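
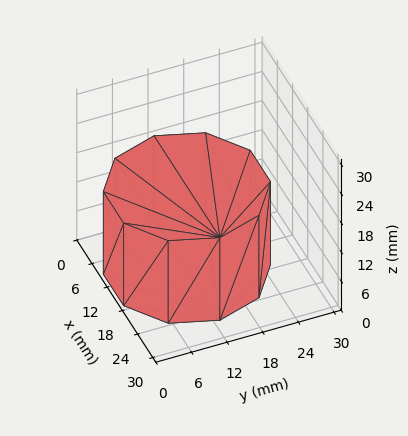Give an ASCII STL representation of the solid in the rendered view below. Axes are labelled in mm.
Reading the render: the shape is a regular 10-sided prism (a cylinder approximated with 10 flat sides), circumscribed radius ≈ 13 mm, height ≈ 17 mm (dimensions read to the nearest mm from the axis ticks). For the STL, each face is triangulated and given an outward normal.

solid part
  facet normal 0.0000 0.0000 -1.0000
    outer loop
      vertex 17.017 25.364 0.000
      vertex 23.517 20.641 0.000
      vertex 26.000 13.000 0.000
    endloop
  endfacet
  facet normal 0.0000 0.0000 -1.0000
    outer loop
      vertex 8.983 25.364 0.000
      vertex 17.017 25.364 0.000
      vertex 26.000 13.000 0.000
    endloop
  endfacet
  facet normal 0.0000 0.0000 -1.0000
    outer loop
      vertex 2.483 20.641 0.000
      vertex 8.983 25.364 0.000
      vertex 26.000 13.000 0.000
    endloop
  endfacet
  facet normal 0.0000 0.0000 -1.0000
    outer loop
      vertex 0.000 13.000 0.000
      vertex 2.483 20.641 0.000
      vertex 26.000 13.000 0.000
    endloop
  endfacet
  facet normal 0.0000 0.0000 -1.0000
    outer loop
      vertex 2.483 5.359 0.000
      vertex 0.000 13.000 0.000
      vertex 26.000 13.000 0.000
    endloop
  endfacet
  facet normal 0.0000 0.0000 -1.0000
    outer loop
      vertex 8.983 0.636 0.000
      vertex 2.483 5.359 0.000
      vertex 26.000 13.000 0.000
    endloop
  endfacet
  facet normal 0.0000 0.0000 -1.0000
    outer loop
      vertex 17.017 0.636 0.000
      vertex 8.983 0.636 0.000
      vertex 26.000 13.000 0.000
    endloop
  endfacet
  facet normal 0.0000 0.0000 -1.0000
    outer loop
      vertex 23.517 5.359 0.000
      vertex 17.017 0.636 0.000
      vertex 26.000 13.000 0.000
    endloop
  endfacet
  facet normal 0.0000 0.0000 1.0000
    outer loop
      vertex 26.000 13.000 17.000
      vertex 23.517 20.641 17.000
      vertex 17.017 25.364 17.000
    endloop
  endfacet
  facet normal 0.0000 0.0000 1.0000
    outer loop
      vertex 26.000 13.000 17.000
      vertex 17.017 25.364 17.000
      vertex 8.983 25.364 17.000
    endloop
  endfacet
  facet normal 0.0000 0.0000 1.0000
    outer loop
      vertex 26.000 13.000 17.000
      vertex 8.983 25.364 17.000
      vertex 2.483 20.641 17.000
    endloop
  endfacet
  facet normal 0.0000 0.0000 1.0000
    outer loop
      vertex 26.000 13.000 17.000
      vertex 2.483 20.641 17.000
      vertex 0.000 13.000 17.000
    endloop
  endfacet
  facet normal 0.0000 0.0000 1.0000
    outer loop
      vertex 26.000 13.000 17.000
      vertex 0.000 13.000 17.000
      vertex 2.483 5.359 17.000
    endloop
  endfacet
  facet normal 0.0000 0.0000 1.0000
    outer loop
      vertex 26.000 13.000 17.000
      vertex 2.483 5.359 17.000
      vertex 8.983 0.636 17.000
    endloop
  endfacet
  facet normal 0.0000 0.0000 1.0000
    outer loop
      vertex 26.000 13.000 17.000
      vertex 8.983 0.636 17.000
      vertex 17.017 0.636 17.000
    endloop
  endfacet
  facet normal 0.0000 0.0000 1.0000
    outer loop
      vertex 26.000 13.000 17.000
      vertex 17.017 0.636 17.000
      vertex 23.517 5.359 17.000
    endloop
  endfacet
  facet normal 0.9510 0.3090 0.0000
    outer loop
      vertex 26.000 13.000 0.000
      vertex 23.517 20.641 0.000
      vertex 23.517 20.641 17.000
    endloop
  endfacet
  facet normal 0.9510 0.3090 0.0000
    outer loop
      vertex 26.000 13.000 0.000
      vertex 23.517 20.641 17.000
      vertex 26.000 13.000 17.000
    endloop
  endfacet
  facet normal 0.5878 0.8090 0.0000
    outer loop
      vertex 23.517 20.641 0.000
      vertex 17.017 25.364 0.000
      vertex 17.017 25.364 17.000
    endloop
  endfacet
  facet normal 0.5878 0.8090 0.0000
    outer loop
      vertex 23.517 20.641 0.000
      vertex 17.017 25.364 17.000
      vertex 23.517 20.641 17.000
    endloop
  endfacet
  facet normal 0.0000 1.0000 0.0000
    outer loop
      vertex 17.017 25.364 0.000
      vertex 8.983 25.364 0.000
      vertex 8.983 25.364 17.000
    endloop
  endfacet
  facet normal 0.0000 1.0000 0.0000
    outer loop
      vertex 17.017 25.364 0.000
      vertex 8.983 25.364 17.000
      vertex 17.017 25.364 17.000
    endloop
  endfacet
  facet normal -0.5878 0.8090 0.0000
    outer loop
      vertex 8.983 25.364 0.000
      vertex 2.483 20.641 0.000
      vertex 2.483 20.641 17.000
    endloop
  endfacet
  facet normal -0.5878 0.8090 0.0000
    outer loop
      vertex 8.983 25.364 0.000
      vertex 2.483 20.641 17.000
      vertex 8.983 25.364 17.000
    endloop
  endfacet
  facet normal -0.9510 0.3090 0.0000
    outer loop
      vertex 2.483 20.641 0.000
      vertex 0.000 13.000 0.000
      vertex 0.000 13.000 17.000
    endloop
  endfacet
  facet normal -0.9510 0.3090 0.0000
    outer loop
      vertex 2.483 20.641 0.000
      vertex 0.000 13.000 17.000
      vertex 2.483 20.641 17.000
    endloop
  endfacet
  facet normal -0.9510 -0.3090 0.0000
    outer loop
      vertex 0.000 13.000 0.000
      vertex 2.483 5.359 0.000
      vertex 2.483 5.359 17.000
    endloop
  endfacet
  facet normal -0.9510 -0.3090 0.0000
    outer loop
      vertex 0.000 13.000 0.000
      vertex 2.483 5.359 17.000
      vertex 0.000 13.000 17.000
    endloop
  endfacet
  facet normal -0.5878 -0.8090 0.0000
    outer loop
      vertex 2.483 5.359 0.000
      vertex 8.983 0.636 0.000
      vertex 8.983 0.636 17.000
    endloop
  endfacet
  facet normal -0.5878 -0.8090 0.0000
    outer loop
      vertex 2.483 5.359 0.000
      vertex 8.983 0.636 17.000
      vertex 2.483 5.359 17.000
    endloop
  endfacet
  facet normal 0.0000 -1.0000 0.0000
    outer loop
      vertex 8.983 0.636 0.000
      vertex 17.017 0.636 0.000
      vertex 17.017 0.636 17.000
    endloop
  endfacet
  facet normal 0.0000 -1.0000 0.0000
    outer loop
      vertex 8.983 0.636 0.000
      vertex 17.017 0.636 17.000
      vertex 8.983 0.636 17.000
    endloop
  endfacet
  facet normal 0.5878 -0.8090 0.0000
    outer loop
      vertex 17.017 0.636 0.000
      vertex 23.517 5.359 0.000
      vertex 23.517 5.359 17.000
    endloop
  endfacet
  facet normal 0.5878 -0.8090 0.0000
    outer loop
      vertex 17.017 0.636 0.000
      vertex 23.517 5.359 17.000
      vertex 17.017 0.636 17.000
    endloop
  endfacet
  facet normal 0.9510 -0.3090 0.0000
    outer loop
      vertex 23.517 5.359 0.000
      vertex 26.000 13.000 0.000
      vertex 26.000 13.000 17.000
    endloop
  endfacet
  facet normal 0.9510 -0.3090 0.0000
    outer loop
      vertex 23.517 5.359 0.000
      vertex 26.000 13.000 17.000
      vertex 23.517 5.359 17.000
    endloop
  endfacet
endsolid part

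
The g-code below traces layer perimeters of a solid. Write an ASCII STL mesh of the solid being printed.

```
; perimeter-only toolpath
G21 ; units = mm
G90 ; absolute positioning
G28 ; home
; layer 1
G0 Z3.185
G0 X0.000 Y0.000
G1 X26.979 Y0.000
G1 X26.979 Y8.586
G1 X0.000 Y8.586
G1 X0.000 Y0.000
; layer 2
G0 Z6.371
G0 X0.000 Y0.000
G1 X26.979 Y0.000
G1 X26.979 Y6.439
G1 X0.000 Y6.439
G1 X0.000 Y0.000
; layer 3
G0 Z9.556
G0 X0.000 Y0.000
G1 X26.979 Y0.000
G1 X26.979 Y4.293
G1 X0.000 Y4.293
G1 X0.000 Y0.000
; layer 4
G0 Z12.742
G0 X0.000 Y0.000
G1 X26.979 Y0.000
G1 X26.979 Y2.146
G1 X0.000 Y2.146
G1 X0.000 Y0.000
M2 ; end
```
solid part
  facet normal 0.0000 0.0000 -1.0000
    outer loop
      vertex 26.979 10.732 0.000
      vertex 26.979 0.000 0.000
      vertex 0.000 0.000 0.000
    endloop
  endfacet
  facet normal 0.0000 0.0000 -1.0000
    outer loop
      vertex 0.000 10.732 0.000
      vertex 26.979 10.732 0.000
      vertex 0.000 0.000 0.000
    endloop
  endfacet
  facet normal 0.0000 -1.0000 0.0000
    outer loop
      vertex 0.000 0.000 0.000
      vertex 26.979 0.000 0.000
      vertex 26.979 0.000 15.927
    endloop
  endfacet
  facet normal 0.0000 -1.0000 0.0000
    outer loop
      vertex 0.000 0.000 0.000
      vertex 26.979 0.000 15.927
      vertex 0.000 0.000 15.927
    endloop
  endfacet
  facet normal 0.0000 0.8293 0.5588
    outer loop
      vertex 0.000 0.000 15.927
      vertex 26.979 0.000 15.927
      vertex 26.979 10.732 0.000
    endloop
  endfacet
  facet normal 0.0000 0.8293 0.5588
    outer loop
      vertex 0.000 0.000 15.927
      vertex 26.979 10.732 0.000
      vertex 0.000 10.732 0.000
    endloop
  endfacet
  facet normal -1.0000 0.0000 0.0000
    outer loop
      vertex 0.000 0.000 15.927
      vertex 0.000 10.732 0.000
      vertex 0.000 0.000 0.000
    endloop
  endfacet
  facet normal 1.0000 0.0000 0.0000
    outer loop
      vertex 26.979 0.000 0.000
      vertex 26.979 10.732 0.000
      vertex 26.979 0.000 15.927
    endloop
  endfacet
endsolid part

The G0 Z moves step by Δz≈3.185 mm. The G1 loops shrink linearly with z, so the solid tapers from its base footprint up to z≈15.9. Closing with a flat bottom cap and the tapered top and triangulating gives 8 facets — a wedge (ramp): 27 × 10.7 mm base, rising to 15.9 mm along the y=0 edge and sloping linearly to z=0 at y=10.7.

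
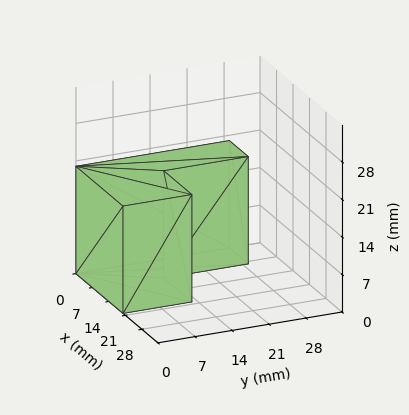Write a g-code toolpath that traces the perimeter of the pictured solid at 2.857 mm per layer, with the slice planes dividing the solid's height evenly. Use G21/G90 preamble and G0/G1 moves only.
Reading the render: the shape is an L-shaped prism: outer 20 × 29 mm, arm thicknesses ≈ 13 mm (horizontal) and 8 mm (vertical), extruded 20 mm in z (dimensions read to the nearest mm from the axis ticks). For the g-code, the solid's height is divided into equal slices at the stated Δz and each level perimeter traced with G1 moves after a G0 lift.

; perimeter-only toolpath
G21 ; units = mm
G90 ; absolute positioning
G28 ; home
; layer 1
G0 Z2.857
G0 X0.000 Y0.000
G1 X20.000 Y0.000
G1 X20.000 Y13.000
G1 X8.000 Y13.000
G1 X8.000 Y29.000
G1 X0.000 Y29.000
G1 X0.000 Y0.000
; layer 2
G0 Z5.714
G0 X0.000 Y0.000
G1 X20.000 Y0.000
G1 X20.000 Y13.000
G1 X8.000 Y13.000
G1 X8.000 Y29.000
G1 X0.000 Y29.000
G1 X0.000 Y0.000
; layer 3
G0 Z8.571
G0 X0.000 Y0.000
G1 X20.000 Y0.000
G1 X20.000 Y13.000
G1 X8.000 Y13.000
G1 X8.000 Y29.000
G1 X0.000 Y29.000
G1 X0.000 Y0.000
; layer 4
G0 Z11.429
G0 X0.000 Y0.000
G1 X20.000 Y0.000
G1 X20.000 Y13.000
G1 X8.000 Y13.000
G1 X8.000 Y29.000
G1 X0.000 Y29.000
G1 X0.000 Y0.000
; layer 5
G0 Z14.286
G0 X0.000 Y0.000
G1 X20.000 Y0.000
G1 X20.000 Y13.000
G1 X8.000 Y13.000
G1 X8.000 Y29.000
G1 X0.000 Y29.000
G1 X0.000 Y0.000
; layer 6
G0 Z17.143
G0 X0.000 Y0.000
G1 X20.000 Y0.000
G1 X20.000 Y13.000
G1 X8.000 Y13.000
G1 X8.000 Y29.000
G1 X0.000 Y29.000
G1 X0.000 Y0.000
; layer 7
G0 Z20.000
G0 X0.000 Y0.000
G1 X20.000 Y0.000
G1 X20.000 Y13.000
G1 X8.000 Y13.000
G1 X8.000 Y29.000
G1 X0.000 Y29.000
G1 X0.000 Y0.000
M2 ; end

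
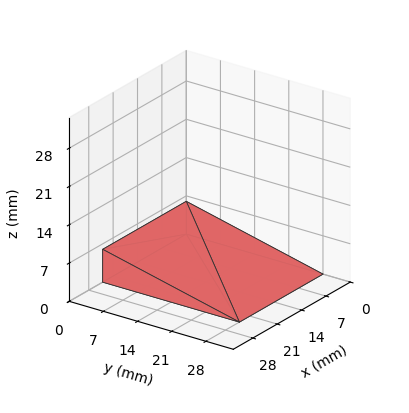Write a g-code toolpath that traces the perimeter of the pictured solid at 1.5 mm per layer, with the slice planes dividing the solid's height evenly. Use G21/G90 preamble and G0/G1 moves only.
Reading the render: the shape is a wedge (ramp): 24 × 28 mm base, rising to 6 mm along the y=0 edge and sloping linearly to z=0 at y=28 (dimensions read to the nearest mm from the axis ticks). For the g-code, the solid's height is divided into equal slices at the stated Δz and each level perimeter traced with G1 moves after a G0 lift.

; perimeter-only toolpath
G21 ; units = mm
G90 ; absolute positioning
G28 ; home
; layer 1
G0 Z1.5
G0 X0.0 Y0.0
G1 X24.0 Y0.0
G1 X24.0 Y21.0
G1 X0.0 Y21.0
G1 X0.0 Y0.0
; layer 2
G0 Z3.0
G0 X0.0 Y0.0
G1 X24.0 Y0.0
G1 X24.0 Y14.0
G1 X0.0 Y14.0
G1 X0.0 Y0.0
; layer 3
G0 Z4.5
G0 X0.0 Y0.0
G1 X24.0 Y0.0
G1 X24.0 Y7.0
G1 X0.0 Y7.0
G1 X0.0 Y0.0
M2 ; end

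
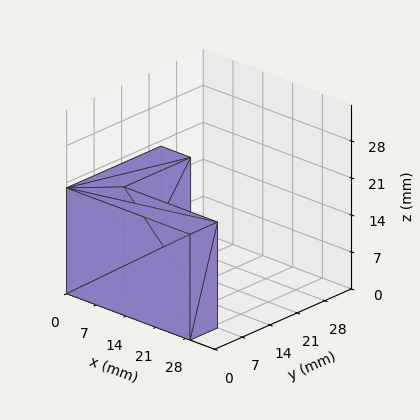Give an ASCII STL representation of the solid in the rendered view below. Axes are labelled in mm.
Reading the render: the shape is an L-shaped prism: outer 29 × 24 mm, arm thicknesses ≈ 7 mm (horizontal) and 7 mm (vertical), extruded 20 mm in z (dimensions read to the nearest mm from the axis ticks). For the STL, each face is triangulated and given an outward normal.

solid part
  facet normal 0.0000 0.0000 -1.0000
    outer loop
      vertex 29.00 7.00 0.00
      vertex 29.00 0.00 0.00
      vertex 0.00 0.00 0.00
    endloop
  endfacet
  facet normal 0.0000 0.0000 -1.0000
    outer loop
      vertex 7.00 7.00 0.00
      vertex 29.00 7.00 0.00
      vertex 0.00 0.00 0.00
    endloop
  endfacet
  facet normal 0.0000 0.0000 -1.0000
    outer loop
      vertex 7.00 24.00 0.00
      vertex 7.00 7.00 0.00
      vertex 0.00 0.00 0.00
    endloop
  endfacet
  facet normal 0.0000 0.0000 -1.0000
    outer loop
      vertex 0.00 24.00 0.00
      vertex 7.00 24.00 0.00
      vertex 0.00 0.00 0.00
    endloop
  endfacet
  facet normal 0.0000 0.0000 1.0000
    outer loop
      vertex 0.00 0.00 20.00
      vertex 29.00 0.00 20.00
      vertex 29.00 7.00 20.00
    endloop
  endfacet
  facet normal 0.0000 0.0000 1.0000
    outer loop
      vertex 0.00 0.00 20.00
      vertex 29.00 7.00 20.00
      vertex 7.00 7.00 20.00
    endloop
  endfacet
  facet normal 0.0000 0.0000 1.0000
    outer loop
      vertex 0.00 0.00 20.00
      vertex 7.00 7.00 20.00
      vertex 7.00 24.00 20.00
    endloop
  endfacet
  facet normal 0.0000 0.0000 1.0000
    outer loop
      vertex 0.00 0.00 20.00
      vertex 7.00 24.00 20.00
      vertex 0.00 24.00 20.00
    endloop
  endfacet
  facet normal 0.0000 -1.0000 0.0000
    outer loop
      vertex 0.00 0.00 0.00
      vertex 29.00 0.00 0.00
      vertex 29.00 0.00 20.00
    endloop
  endfacet
  facet normal 0.0000 -1.0000 0.0000
    outer loop
      vertex 0.00 0.00 0.00
      vertex 29.00 0.00 20.00
      vertex 0.00 0.00 20.00
    endloop
  endfacet
  facet normal 1.0000 0.0000 0.0000
    outer loop
      vertex 29.00 0.00 0.00
      vertex 29.00 7.00 0.00
      vertex 29.00 7.00 20.00
    endloop
  endfacet
  facet normal 1.0000 0.0000 0.0000
    outer loop
      vertex 29.00 0.00 0.00
      vertex 29.00 7.00 20.00
      vertex 29.00 0.00 20.00
    endloop
  endfacet
  facet normal 0.0000 1.0000 0.0000
    outer loop
      vertex 29.00 7.00 0.00
      vertex 7.00 7.00 0.00
      vertex 7.00 7.00 20.00
    endloop
  endfacet
  facet normal 0.0000 1.0000 0.0000
    outer loop
      vertex 29.00 7.00 0.00
      vertex 7.00 7.00 20.00
      vertex 29.00 7.00 20.00
    endloop
  endfacet
  facet normal 1.0000 0.0000 0.0000
    outer loop
      vertex 7.00 7.00 0.00
      vertex 7.00 24.00 0.00
      vertex 7.00 24.00 20.00
    endloop
  endfacet
  facet normal 1.0000 0.0000 0.0000
    outer loop
      vertex 7.00 7.00 0.00
      vertex 7.00 24.00 20.00
      vertex 7.00 7.00 20.00
    endloop
  endfacet
  facet normal 0.0000 1.0000 0.0000
    outer loop
      vertex 7.00 24.00 0.00
      vertex 0.00 24.00 0.00
      vertex 0.00 24.00 20.00
    endloop
  endfacet
  facet normal 0.0000 1.0000 0.0000
    outer loop
      vertex 7.00 24.00 0.00
      vertex 0.00 24.00 20.00
      vertex 7.00 24.00 20.00
    endloop
  endfacet
  facet normal -1.0000 0.0000 0.0000
    outer loop
      vertex 0.00 24.00 0.00
      vertex 0.00 0.00 0.00
      vertex 0.00 0.00 20.00
    endloop
  endfacet
  facet normal -1.0000 0.0000 0.0000
    outer loop
      vertex 0.00 24.00 0.00
      vertex 0.00 0.00 20.00
      vertex 0.00 24.00 20.00
    endloop
  endfacet
endsolid part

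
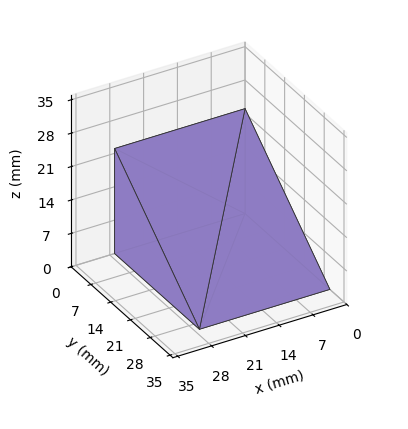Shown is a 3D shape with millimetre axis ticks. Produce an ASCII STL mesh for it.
Reading the render: the shape is a wedge (ramp): 27 × 30 mm base, rising to 22 mm along the y=0 edge and sloping linearly to z=0 at y=30 (dimensions read to the nearest mm from the axis ticks). For the STL, each face is triangulated and given an outward normal.

solid part
  facet normal 0.0000 0.0000 -1.0000
    outer loop
      vertex 27.0 30.0 0.0
      vertex 27.0 0.0 0.0
      vertex 0.0 0.0 0.0
    endloop
  endfacet
  facet normal 0.0000 0.0000 -1.0000
    outer loop
      vertex 0.0 30.0 0.0
      vertex 27.0 30.0 0.0
      vertex 0.0 0.0 0.0
    endloop
  endfacet
  facet normal 0.0000 -1.0000 0.0000
    outer loop
      vertex 0.0 0.0 0.0
      vertex 27.0 0.0 0.0
      vertex 27.0 0.0 22.0
    endloop
  endfacet
  facet normal 0.0000 -1.0000 0.0000
    outer loop
      vertex 0.0 0.0 0.0
      vertex 27.0 0.0 22.0
      vertex 0.0 0.0 22.0
    endloop
  endfacet
  facet normal 0.0000 0.5914 0.8064
    outer loop
      vertex 0.0 0.0 22.0
      vertex 27.0 0.0 22.0
      vertex 27.0 30.0 0.0
    endloop
  endfacet
  facet normal 0.0000 0.5914 0.8064
    outer loop
      vertex 0.0 0.0 22.0
      vertex 27.0 30.0 0.0
      vertex 0.0 30.0 0.0
    endloop
  endfacet
  facet normal -1.0000 0.0000 0.0000
    outer loop
      vertex 0.0 0.0 22.0
      vertex 0.0 30.0 0.0
      vertex 0.0 0.0 0.0
    endloop
  endfacet
  facet normal 1.0000 0.0000 0.0000
    outer loop
      vertex 27.0 0.0 0.0
      vertex 27.0 30.0 0.0
      vertex 27.0 0.0 22.0
    endloop
  endfacet
endsolid part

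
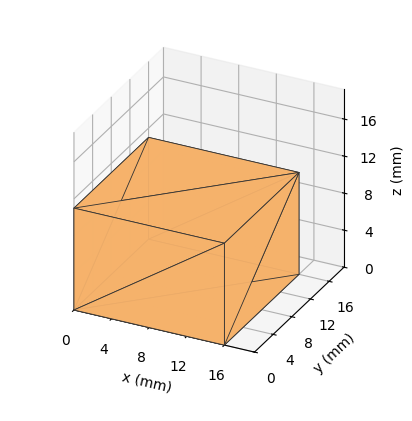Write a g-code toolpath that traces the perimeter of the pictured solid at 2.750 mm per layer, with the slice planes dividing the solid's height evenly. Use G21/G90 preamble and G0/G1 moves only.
Reading the render: the shape is a rectangular box, roughly 16 × 16 mm footprint and 11 mm tall (dimensions read to the nearest mm from the axis ticks). For the g-code, the solid's height is divided into equal slices at the stated Δz and each level perimeter traced with G1 moves after a G0 lift.

; perimeter-only toolpath
G21 ; units = mm
G90 ; absolute positioning
G28 ; home
; layer 1
G0 Z2.750
G0 X0.000 Y0.000
G1 X16.000 Y0.000
G1 X16.000 Y16.000
G1 X0.000 Y16.000
G1 X0.000 Y0.000
; layer 2
G0 Z5.500
G0 X0.000 Y0.000
G1 X16.000 Y0.000
G1 X16.000 Y16.000
G1 X0.000 Y16.000
G1 X0.000 Y0.000
; layer 3
G0 Z8.250
G0 X0.000 Y0.000
G1 X16.000 Y0.000
G1 X16.000 Y16.000
G1 X0.000 Y16.000
G1 X0.000 Y0.000
; layer 4
G0 Z11.000
G0 X0.000 Y0.000
G1 X16.000 Y0.000
G1 X16.000 Y16.000
G1 X0.000 Y16.000
G1 X0.000 Y0.000
M2 ; end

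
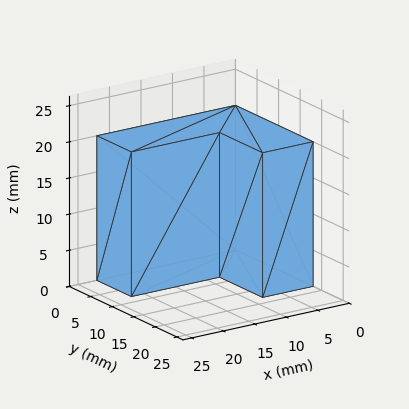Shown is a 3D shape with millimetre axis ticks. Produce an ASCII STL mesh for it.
Reading the render: the shape is an L-shaped prism: outer 22 × 18 mm, arm thicknesses ≈ 8 mm (horizontal) and 8 mm (vertical), extruded 20 mm in z (dimensions read to the nearest mm from the axis ticks). For the STL, each face is triangulated and given an outward normal.

solid part
  facet normal 0.0000 0.0000 -1.0000
    outer loop
      vertex 22.0 8.0 0.0
      vertex 22.0 0.0 0.0
      vertex 0.0 0.0 0.0
    endloop
  endfacet
  facet normal 0.0000 0.0000 -1.0000
    outer loop
      vertex 8.0 8.0 0.0
      vertex 22.0 8.0 0.0
      vertex 0.0 0.0 0.0
    endloop
  endfacet
  facet normal 0.0000 0.0000 -1.0000
    outer loop
      vertex 8.0 18.0 0.0
      vertex 8.0 8.0 0.0
      vertex 0.0 0.0 0.0
    endloop
  endfacet
  facet normal 0.0000 0.0000 -1.0000
    outer loop
      vertex 0.0 18.0 0.0
      vertex 8.0 18.0 0.0
      vertex 0.0 0.0 0.0
    endloop
  endfacet
  facet normal 0.0000 0.0000 1.0000
    outer loop
      vertex 0.0 0.0 20.0
      vertex 22.0 0.0 20.0
      vertex 22.0 8.0 20.0
    endloop
  endfacet
  facet normal 0.0000 0.0000 1.0000
    outer loop
      vertex 0.0 0.0 20.0
      vertex 22.0 8.0 20.0
      vertex 8.0 8.0 20.0
    endloop
  endfacet
  facet normal 0.0000 0.0000 1.0000
    outer loop
      vertex 0.0 0.0 20.0
      vertex 8.0 8.0 20.0
      vertex 8.0 18.0 20.0
    endloop
  endfacet
  facet normal 0.0000 0.0000 1.0000
    outer loop
      vertex 0.0 0.0 20.0
      vertex 8.0 18.0 20.0
      vertex 0.0 18.0 20.0
    endloop
  endfacet
  facet normal 0.0000 -1.0000 0.0000
    outer loop
      vertex 0.0 0.0 0.0
      vertex 22.0 0.0 0.0
      vertex 22.0 0.0 20.0
    endloop
  endfacet
  facet normal 0.0000 -1.0000 0.0000
    outer loop
      vertex 0.0 0.0 0.0
      vertex 22.0 0.0 20.0
      vertex 0.0 0.0 20.0
    endloop
  endfacet
  facet normal 1.0000 0.0000 0.0000
    outer loop
      vertex 22.0 0.0 0.0
      vertex 22.0 8.0 0.0
      vertex 22.0 8.0 20.0
    endloop
  endfacet
  facet normal 1.0000 0.0000 0.0000
    outer loop
      vertex 22.0 0.0 0.0
      vertex 22.0 8.0 20.0
      vertex 22.0 0.0 20.0
    endloop
  endfacet
  facet normal 0.0000 1.0000 0.0000
    outer loop
      vertex 22.0 8.0 0.0
      vertex 8.0 8.0 0.0
      vertex 8.0 8.0 20.0
    endloop
  endfacet
  facet normal 0.0000 1.0000 0.0000
    outer loop
      vertex 22.0 8.0 0.0
      vertex 8.0 8.0 20.0
      vertex 22.0 8.0 20.0
    endloop
  endfacet
  facet normal 1.0000 0.0000 0.0000
    outer loop
      vertex 8.0 8.0 0.0
      vertex 8.0 18.0 0.0
      vertex 8.0 18.0 20.0
    endloop
  endfacet
  facet normal 1.0000 0.0000 0.0000
    outer loop
      vertex 8.0 8.0 0.0
      vertex 8.0 18.0 20.0
      vertex 8.0 8.0 20.0
    endloop
  endfacet
  facet normal 0.0000 1.0000 0.0000
    outer loop
      vertex 8.0 18.0 0.0
      vertex 0.0 18.0 0.0
      vertex 0.0 18.0 20.0
    endloop
  endfacet
  facet normal 0.0000 1.0000 0.0000
    outer loop
      vertex 8.0 18.0 0.0
      vertex 0.0 18.0 20.0
      vertex 8.0 18.0 20.0
    endloop
  endfacet
  facet normal -1.0000 0.0000 0.0000
    outer loop
      vertex 0.0 18.0 0.0
      vertex 0.0 0.0 0.0
      vertex 0.0 0.0 20.0
    endloop
  endfacet
  facet normal -1.0000 0.0000 0.0000
    outer loop
      vertex 0.0 18.0 0.0
      vertex 0.0 0.0 20.0
      vertex 0.0 18.0 20.0
    endloop
  endfacet
endsolid part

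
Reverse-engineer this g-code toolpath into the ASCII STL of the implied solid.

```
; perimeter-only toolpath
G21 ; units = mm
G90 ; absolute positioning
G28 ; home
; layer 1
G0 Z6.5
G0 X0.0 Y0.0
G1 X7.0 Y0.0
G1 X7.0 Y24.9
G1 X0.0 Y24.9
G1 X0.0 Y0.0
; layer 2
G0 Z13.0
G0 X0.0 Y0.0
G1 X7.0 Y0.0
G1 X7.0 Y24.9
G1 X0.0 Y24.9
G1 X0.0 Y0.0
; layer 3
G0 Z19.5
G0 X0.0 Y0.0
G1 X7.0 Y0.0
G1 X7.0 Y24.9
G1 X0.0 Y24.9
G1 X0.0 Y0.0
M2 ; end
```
solid part
  facet normal 0.0000 0.0000 -1.0000
    outer loop
      vertex 7.0 24.9 0.0
      vertex 7.0 0.0 0.0
      vertex 0.0 0.0 0.0
    endloop
  endfacet
  facet normal 0.0000 0.0000 -1.0000
    outer loop
      vertex 0.0 24.9 0.0
      vertex 7.0 24.9 0.0
      vertex 0.0 0.0 0.0
    endloop
  endfacet
  facet normal 0.0000 0.0000 1.0000
    outer loop
      vertex 0.0 0.0 19.5
      vertex 7.0 0.0 19.5
      vertex 7.0 24.9 19.5
    endloop
  endfacet
  facet normal 0.0000 0.0000 1.0000
    outer loop
      vertex 0.0 0.0 19.5
      vertex 7.0 24.9 19.5
      vertex 0.0 24.9 19.5
    endloop
  endfacet
  facet normal 0.0000 -1.0000 0.0000
    outer loop
      vertex 0.0 0.0 0.0
      vertex 7.0 0.0 0.0
      vertex 7.0 0.0 19.5
    endloop
  endfacet
  facet normal 0.0000 -1.0000 0.0000
    outer loop
      vertex 0.0 0.0 0.0
      vertex 7.0 0.0 19.5
      vertex 0.0 0.0 19.5
    endloop
  endfacet
  facet normal 0.0000 1.0000 0.0000
    outer loop
      vertex 7.0 24.9 19.5
      vertex 7.0 24.9 0.0
      vertex 0.0 24.9 0.0
    endloop
  endfacet
  facet normal 0.0000 1.0000 0.0000
    outer loop
      vertex 0.0 24.9 19.5
      vertex 7.0 24.9 19.5
      vertex 0.0 24.9 0.0
    endloop
  endfacet
  facet normal -1.0000 0.0000 0.0000
    outer loop
      vertex 0.0 24.9 19.5
      vertex 0.0 24.9 0.0
      vertex 0.0 0.0 0.0
    endloop
  endfacet
  facet normal -1.0000 0.0000 0.0000
    outer loop
      vertex 0.0 0.0 19.5
      vertex 0.0 24.9 19.5
      vertex 0.0 0.0 0.0
    endloop
  endfacet
  facet normal 1.0000 0.0000 0.0000
    outer loop
      vertex 7.0 0.0 0.0
      vertex 7.0 24.9 0.0
      vertex 7.0 24.9 19.5
    endloop
  endfacet
  facet normal 1.0000 0.0000 0.0000
    outer loop
      vertex 7.0 0.0 0.0
      vertex 7.0 24.9 19.5
      vertex 7.0 0.0 19.5
    endloop
  endfacet
endsolid part

The G0 Z moves step by Δz≈6.5 mm. Every layer's G1 loop is the same polygon, so the solid is a straight extrusion of it from z=0 to z≈19.5. Closing with flat bottom and top caps and triangulating gives 12 facets — a rectangular box, roughly 7 × 24.9 mm footprint and 19.5 mm tall.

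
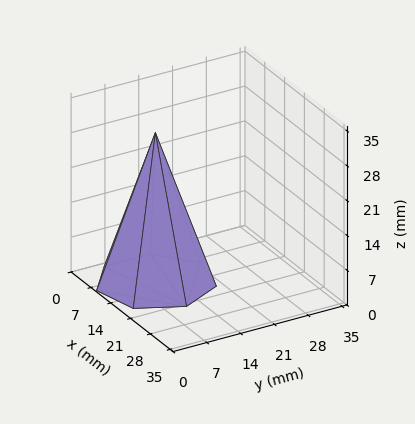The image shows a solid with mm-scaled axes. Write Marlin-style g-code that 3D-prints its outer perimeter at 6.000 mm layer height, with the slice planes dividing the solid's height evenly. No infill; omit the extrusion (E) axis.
Reading the render: the shape is a regular 7-sided pyramid, base circumscribed radius ≈ 11 mm, apex at z ≈ 30 mm (dimensions read to the nearest mm from the axis ticks). For the g-code, the solid's height is divided into equal slices at the stated Δz and each level perimeter traced with G1 moves after a G0 lift.

; perimeter-only toolpath
G21 ; units = mm
G90 ; absolute positioning
G28 ; home
; layer 1
G0 Z6.000
G0 X19.800 Y11.000
G1 X16.486 Y17.880
G1 X9.042 Y19.579
G1 X3.071 Y14.818
G1 X3.071 Y7.182
G1 X9.042 Y2.421
G1 X16.486 Y4.120
G1 X19.800 Y11.000
; layer 2
G0 Z12.000
G0 X17.600 Y11.000
G1 X15.115 Y16.160
G1 X9.531 Y17.434
G1 X5.053 Y13.864
G1 X5.053 Y8.136
G1 X9.531 Y4.566
G1 X15.115 Y5.840
G1 X17.600 Y11.000
; layer 3
G0 Z18.000
G0 X15.400 Y11.000
G1 X13.743 Y14.440
G1 X10.021 Y15.290
G1 X7.036 Y12.909
G1 X7.036 Y9.091
G1 X10.021 Y6.710
G1 X13.743 Y7.560
G1 X15.400 Y11.000
; layer 4
G0 Z24.000
G0 X13.200 Y11.000
G1 X12.372 Y12.720
G1 X10.510 Y13.145
G1 X9.018 Y11.955
G1 X9.018 Y10.045
G1 X10.510 Y8.855
G1 X12.372 Y9.280
G1 X13.200 Y11.000
M2 ; end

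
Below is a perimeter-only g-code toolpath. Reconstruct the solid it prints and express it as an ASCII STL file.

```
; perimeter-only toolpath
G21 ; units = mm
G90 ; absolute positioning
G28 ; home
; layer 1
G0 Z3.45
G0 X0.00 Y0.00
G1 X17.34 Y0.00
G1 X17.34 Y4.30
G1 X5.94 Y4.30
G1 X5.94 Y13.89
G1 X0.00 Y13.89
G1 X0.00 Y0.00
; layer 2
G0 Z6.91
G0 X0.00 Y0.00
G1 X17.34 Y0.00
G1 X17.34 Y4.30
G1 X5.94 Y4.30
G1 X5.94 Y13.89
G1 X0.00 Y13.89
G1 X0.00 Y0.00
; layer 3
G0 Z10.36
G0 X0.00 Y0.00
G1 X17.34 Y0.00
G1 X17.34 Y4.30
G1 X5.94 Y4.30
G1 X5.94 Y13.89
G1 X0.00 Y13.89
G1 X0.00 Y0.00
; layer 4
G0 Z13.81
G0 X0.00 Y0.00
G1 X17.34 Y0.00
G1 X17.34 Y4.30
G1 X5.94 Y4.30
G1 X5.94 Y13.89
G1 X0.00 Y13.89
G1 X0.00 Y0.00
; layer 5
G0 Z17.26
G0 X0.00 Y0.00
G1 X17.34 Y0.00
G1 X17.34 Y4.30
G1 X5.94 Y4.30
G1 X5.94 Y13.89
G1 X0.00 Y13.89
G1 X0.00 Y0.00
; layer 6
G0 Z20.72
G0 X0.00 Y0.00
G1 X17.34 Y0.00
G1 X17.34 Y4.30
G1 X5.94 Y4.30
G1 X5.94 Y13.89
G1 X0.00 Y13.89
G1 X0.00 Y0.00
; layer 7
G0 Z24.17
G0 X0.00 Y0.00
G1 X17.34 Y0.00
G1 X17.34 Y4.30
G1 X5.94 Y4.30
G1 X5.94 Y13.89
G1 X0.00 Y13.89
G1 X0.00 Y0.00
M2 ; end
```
solid part
  facet normal 0.0000 0.0000 -1.0000
    outer loop
      vertex 17.34 4.30 0.00
      vertex 17.34 0.00 0.00
      vertex 0.00 0.00 0.00
    endloop
  endfacet
  facet normal 0.0000 0.0000 -1.0000
    outer loop
      vertex 5.94 4.30 0.00
      vertex 17.34 4.30 0.00
      vertex 0.00 0.00 0.00
    endloop
  endfacet
  facet normal 0.0000 0.0000 -1.0000
    outer loop
      vertex 5.94 13.89 0.00
      vertex 5.94 4.30 0.00
      vertex 0.00 0.00 0.00
    endloop
  endfacet
  facet normal 0.0000 0.0000 -1.0000
    outer loop
      vertex 0.00 13.89 0.00
      vertex 5.94 13.89 0.00
      vertex 0.00 0.00 0.00
    endloop
  endfacet
  facet normal 0.0000 0.0000 1.0000
    outer loop
      vertex 0.00 0.00 24.17
      vertex 17.34 0.00 24.17
      vertex 17.34 4.30 24.17
    endloop
  endfacet
  facet normal 0.0000 0.0000 1.0000
    outer loop
      vertex 0.00 0.00 24.17
      vertex 17.34 4.30 24.17
      vertex 5.94 4.30 24.17
    endloop
  endfacet
  facet normal 0.0000 0.0000 1.0000
    outer loop
      vertex 0.00 0.00 24.17
      vertex 5.94 4.30 24.17
      vertex 5.94 13.89 24.17
    endloop
  endfacet
  facet normal 0.0000 0.0000 1.0000
    outer loop
      vertex 0.00 0.00 24.17
      vertex 5.94 13.89 24.17
      vertex 0.00 13.89 24.17
    endloop
  endfacet
  facet normal 0.0000 -1.0000 0.0000
    outer loop
      vertex 0.00 0.00 0.00
      vertex 17.34 0.00 0.00
      vertex 17.34 0.00 24.17
    endloop
  endfacet
  facet normal 0.0000 -1.0000 0.0000
    outer loop
      vertex 0.00 0.00 0.00
      vertex 17.34 0.00 24.17
      vertex 0.00 0.00 24.17
    endloop
  endfacet
  facet normal 1.0000 0.0000 0.0000
    outer loop
      vertex 17.34 0.00 0.00
      vertex 17.34 4.30 0.00
      vertex 17.34 4.30 24.17
    endloop
  endfacet
  facet normal 1.0000 0.0000 0.0000
    outer loop
      vertex 17.34 0.00 0.00
      vertex 17.34 4.30 24.17
      vertex 17.34 0.00 24.17
    endloop
  endfacet
  facet normal 0.0000 1.0000 0.0000
    outer loop
      vertex 17.34 4.30 0.00
      vertex 5.94 4.30 0.00
      vertex 5.94 4.30 24.17
    endloop
  endfacet
  facet normal 0.0000 1.0000 0.0000
    outer loop
      vertex 17.34 4.30 0.00
      vertex 5.94 4.30 24.17
      vertex 17.34 4.30 24.17
    endloop
  endfacet
  facet normal 1.0000 0.0000 0.0000
    outer loop
      vertex 5.94 4.30 0.00
      vertex 5.94 13.89 0.00
      vertex 5.94 13.89 24.17
    endloop
  endfacet
  facet normal 1.0000 0.0000 0.0000
    outer loop
      vertex 5.94 4.30 0.00
      vertex 5.94 13.89 24.17
      vertex 5.94 4.30 24.17
    endloop
  endfacet
  facet normal 0.0000 1.0000 0.0000
    outer loop
      vertex 5.94 13.89 0.00
      vertex 0.00 13.89 0.00
      vertex 0.00 13.89 24.17
    endloop
  endfacet
  facet normal 0.0000 1.0000 0.0000
    outer loop
      vertex 5.94 13.89 0.00
      vertex 0.00 13.89 24.17
      vertex 5.94 13.89 24.17
    endloop
  endfacet
  facet normal -1.0000 0.0000 0.0000
    outer loop
      vertex 0.00 13.89 0.00
      vertex 0.00 0.00 0.00
      vertex 0.00 0.00 24.17
    endloop
  endfacet
  facet normal -1.0000 0.0000 0.0000
    outer loop
      vertex 0.00 13.89 0.00
      vertex 0.00 0.00 24.17
      vertex 0.00 13.89 24.17
    endloop
  endfacet
endsolid part

The G0 Z moves step by Δz≈3.45 mm. Every layer's G1 loop is the same polygon, so the solid is a straight extrusion of it from z=0 to z≈24.2. Closing with flat bottom and top caps and triangulating gives 20 facets — an L-shaped prism: outer 17.3 × 13.9 mm, arm thicknesses ≈ 4.3 mm (horizontal) and 5.94 mm (vertical), extruded 24.2 mm in z.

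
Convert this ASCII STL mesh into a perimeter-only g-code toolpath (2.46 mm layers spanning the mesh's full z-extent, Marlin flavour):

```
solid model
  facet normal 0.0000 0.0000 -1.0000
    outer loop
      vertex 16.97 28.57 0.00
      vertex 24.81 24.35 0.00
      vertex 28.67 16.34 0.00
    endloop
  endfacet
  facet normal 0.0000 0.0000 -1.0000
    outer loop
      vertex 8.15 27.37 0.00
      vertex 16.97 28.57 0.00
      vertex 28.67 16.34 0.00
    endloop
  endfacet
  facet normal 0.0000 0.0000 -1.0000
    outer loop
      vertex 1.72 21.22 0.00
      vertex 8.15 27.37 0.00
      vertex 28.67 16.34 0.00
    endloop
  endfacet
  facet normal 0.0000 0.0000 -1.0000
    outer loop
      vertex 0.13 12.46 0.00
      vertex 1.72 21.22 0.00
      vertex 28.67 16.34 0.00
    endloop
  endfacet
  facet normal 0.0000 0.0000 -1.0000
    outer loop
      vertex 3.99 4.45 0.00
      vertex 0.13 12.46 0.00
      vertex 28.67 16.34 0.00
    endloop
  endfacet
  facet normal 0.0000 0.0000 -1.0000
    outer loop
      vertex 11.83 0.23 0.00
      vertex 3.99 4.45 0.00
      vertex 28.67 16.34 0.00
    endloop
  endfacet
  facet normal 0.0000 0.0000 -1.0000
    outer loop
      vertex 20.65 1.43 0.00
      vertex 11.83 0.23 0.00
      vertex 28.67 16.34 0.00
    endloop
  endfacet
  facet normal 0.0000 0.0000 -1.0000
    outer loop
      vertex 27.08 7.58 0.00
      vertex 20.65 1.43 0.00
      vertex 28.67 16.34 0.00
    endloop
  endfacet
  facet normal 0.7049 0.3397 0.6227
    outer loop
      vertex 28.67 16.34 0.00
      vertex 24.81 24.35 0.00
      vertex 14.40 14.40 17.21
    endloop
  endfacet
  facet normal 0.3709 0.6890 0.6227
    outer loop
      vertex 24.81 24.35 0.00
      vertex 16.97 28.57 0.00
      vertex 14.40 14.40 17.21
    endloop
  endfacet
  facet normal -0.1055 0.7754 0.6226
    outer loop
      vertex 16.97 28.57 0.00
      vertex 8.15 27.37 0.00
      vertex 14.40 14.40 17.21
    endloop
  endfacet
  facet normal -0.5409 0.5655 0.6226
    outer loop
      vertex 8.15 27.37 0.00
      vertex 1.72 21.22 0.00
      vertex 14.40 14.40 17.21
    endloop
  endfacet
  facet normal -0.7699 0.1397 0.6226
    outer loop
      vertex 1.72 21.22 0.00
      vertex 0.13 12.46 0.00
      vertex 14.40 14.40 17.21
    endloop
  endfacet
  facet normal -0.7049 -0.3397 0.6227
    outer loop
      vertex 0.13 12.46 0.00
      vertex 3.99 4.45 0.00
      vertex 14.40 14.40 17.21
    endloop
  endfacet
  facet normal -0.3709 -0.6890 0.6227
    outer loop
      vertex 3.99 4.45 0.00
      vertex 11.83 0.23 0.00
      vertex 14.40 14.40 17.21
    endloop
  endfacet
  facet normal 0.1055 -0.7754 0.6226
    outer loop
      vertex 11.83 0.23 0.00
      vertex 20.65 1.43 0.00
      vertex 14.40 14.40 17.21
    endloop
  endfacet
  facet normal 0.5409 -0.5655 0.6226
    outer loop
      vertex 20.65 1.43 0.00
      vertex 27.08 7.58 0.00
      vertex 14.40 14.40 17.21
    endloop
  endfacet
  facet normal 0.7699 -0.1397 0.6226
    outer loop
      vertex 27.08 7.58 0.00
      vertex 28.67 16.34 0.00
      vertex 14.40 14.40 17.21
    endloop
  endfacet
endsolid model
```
; perimeter-only toolpath
G21 ; units = mm
G90 ; absolute positioning
G28 ; home
; layer 1
G0 Z2.46
G0 X26.63 Y16.06
G1 X23.32 Y22.93
G1 X16.60 Y26.55
G1 X9.04 Y25.52
G1 X3.53 Y20.25
G1 X2.17 Y12.74
G1 X5.48 Y5.87
G1 X12.20 Y2.25
G1 X19.76 Y3.28
G1 X25.27 Y8.55
G1 X26.63 Y16.06
; layer 2
G0 Z4.92
G0 X24.59 Y15.79
G1 X21.84 Y21.51
G1 X16.24 Y24.52
G1 X9.94 Y23.66
G1 X5.34 Y19.27
G1 X4.21 Y13.01
G1 X6.96 Y7.29
G1 X12.56 Y4.28
G1 X18.86 Y5.14
G1 X23.46 Y9.53
G1 X24.59 Y15.79
; layer 3
G0 Z7.38
G0 X22.55 Y15.51
G1 X20.35 Y20.09
G1 X15.87 Y22.50
G1 X10.83 Y21.81
G1 X7.15 Y18.30
G1 X6.25 Y13.29
G1 X8.45 Y8.71
G1 X12.93 Y6.30
G1 X17.97 Y6.99
G1 X21.65 Y10.50
G1 X22.55 Y15.51
; layer 4
G0 Z9.83
G0 X20.52 Y15.23
G1 X18.86 Y18.66
G1 X15.50 Y20.47
G1 X11.72 Y19.96
G1 X8.97 Y17.32
G1 X8.28 Y13.57
G1 X9.94 Y10.14
G1 X13.30 Y8.33
G1 X17.08 Y8.84
G1 X19.83 Y11.48
G1 X20.52 Y15.23
; layer 5
G0 Z12.29
G0 X18.48 Y14.95
G1 X17.37 Y17.24
G1 X15.13 Y18.45
G1 X12.61 Y18.11
G1 X10.78 Y16.35
G1 X10.32 Y13.85
G1 X11.43 Y11.56
G1 X13.67 Y10.35
G1 X16.19 Y10.69
G1 X18.02 Y12.45
G1 X18.48 Y14.95
; layer 6
G0 Z14.75
G0 X16.44 Y14.68
G1 X15.89 Y15.82
G1 X14.77 Y16.42
G1 X13.51 Y16.25
G1 X12.59 Y15.37
G1 X12.36 Y14.12
G1 X12.91 Y12.98
G1 X14.03 Y12.38
G1 X15.29 Y12.55
G1 X16.21 Y13.43
G1 X16.44 Y14.68
M2 ; end

The solid is a regular 10-sided pyramid, base circumscribed radius ≈ 14.4 mm, apex at z ≈ 17.2 mm. Slicing at Δz = 2.46 mm — 7 equal slices spanning the solid's height, so layer i sits at z = i·h/7 — gives 6 non-empty perimeters. Each is a 10-segment closed polygon; G0 lifts to the layer z and rapids to the start vertex, then G1 traces the edges. The cross-section shrinks linearly with z (the slice at the apex is degenerate and omitted).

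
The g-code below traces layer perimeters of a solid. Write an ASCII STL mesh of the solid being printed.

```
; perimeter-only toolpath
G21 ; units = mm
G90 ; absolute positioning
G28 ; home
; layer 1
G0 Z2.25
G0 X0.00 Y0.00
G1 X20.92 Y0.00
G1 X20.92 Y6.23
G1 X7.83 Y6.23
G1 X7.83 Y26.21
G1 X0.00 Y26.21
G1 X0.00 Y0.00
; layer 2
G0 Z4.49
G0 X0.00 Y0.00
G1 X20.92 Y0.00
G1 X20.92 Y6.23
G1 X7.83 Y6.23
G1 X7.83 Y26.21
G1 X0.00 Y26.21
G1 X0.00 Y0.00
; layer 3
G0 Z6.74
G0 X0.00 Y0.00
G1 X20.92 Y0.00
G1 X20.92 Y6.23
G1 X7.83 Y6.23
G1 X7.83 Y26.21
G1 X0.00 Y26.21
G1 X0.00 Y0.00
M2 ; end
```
solid part
  facet normal 0.0000 0.0000 -1.0000
    outer loop
      vertex 20.92 6.23 0.00
      vertex 20.92 0.00 0.00
      vertex 0.00 0.00 0.00
    endloop
  endfacet
  facet normal 0.0000 0.0000 -1.0000
    outer loop
      vertex 7.83 6.23 0.00
      vertex 20.92 6.23 0.00
      vertex 0.00 0.00 0.00
    endloop
  endfacet
  facet normal 0.0000 0.0000 -1.0000
    outer loop
      vertex 7.83 26.21 0.00
      vertex 7.83 6.23 0.00
      vertex 0.00 0.00 0.00
    endloop
  endfacet
  facet normal 0.0000 0.0000 -1.0000
    outer loop
      vertex 0.00 26.21 0.00
      vertex 7.83 26.21 0.00
      vertex 0.00 0.00 0.00
    endloop
  endfacet
  facet normal 0.0000 0.0000 1.0000
    outer loop
      vertex 0.00 0.00 6.74
      vertex 20.92 0.00 6.74
      vertex 20.92 6.23 6.74
    endloop
  endfacet
  facet normal 0.0000 0.0000 1.0000
    outer loop
      vertex 0.00 0.00 6.74
      vertex 20.92 6.23 6.74
      vertex 7.83 6.23 6.74
    endloop
  endfacet
  facet normal 0.0000 0.0000 1.0000
    outer loop
      vertex 0.00 0.00 6.74
      vertex 7.83 6.23 6.74
      vertex 7.83 26.21 6.74
    endloop
  endfacet
  facet normal 0.0000 0.0000 1.0000
    outer loop
      vertex 0.00 0.00 6.74
      vertex 7.83 26.21 6.74
      vertex 0.00 26.21 6.74
    endloop
  endfacet
  facet normal 0.0000 -1.0000 0.0000
    outer loop
      vertex 0.00 0.00 0.00
      vertex 20.92 0.00 0.00
      vertex 20.92 0.00 6.74
    endloop
  endfacet
  facet normal 0.0000 -1.0000 0.0000
    outer loop
      vertex 0.00 0.00 0.00
      vertex 20.92 0.00 6.74
      vertex 0.00 0.00 6.74
    endloop
  endfacet
  facet normal 1.0000 0.0000 0.0000
    outer loop
      vertex 20.92 0.00 0.00
      vertex 20.92 6.23 0.00
      vertex 20.92 6.23 6.74
    endloop
  endfacet
  facet normal 1.0000 0.0000 0.0000
    outer loop
      vertex 20.92 0.00 0.00
      vertex 20.92 6.23 6.74
      vertex 20.92 0.00 6.74
    endloop
  endfacet
  facet normal 0.0000 1.0000 0.0000
    outer loop
      vertex 20.92 6.23 0.00
      vertex 7.83 6.23 0.00
      vertex 7.83 6.23 6.74
    endloop
  endfacet
  facet normal 0.0000 1.0000 0.0000
    outer loop
      vertex 20.92 6.23 0.00
      vertex 7.83 6.23 6.74
      vertex 20.92 6.23 6.74
    endloop
  endfacet
  facet normal 1.0000 0.0000 0.0000
    outer loop
      vertex 7.83 6.23 0.00
      vertex 7.83 26.21 0.00
      vertex 7.83 26.21 6.74
    endloop
  endfacet
  facet normal 1.0000 0.0000 0.0000
    outer loop
      vertex 7.83 6.23 0.00
      vertex 7.83 26.21 6.74
      vertex 7.83 6.23 6.74
    endloop
  endfacet
  facet normal 0.0000 1.0000 0.0000
    outer loop
      vertex 7.83 26.21 0.00
      vertex 0.00 26.21 0.00
      vertex 0.00 26.21 6.74
    endloop
  endfacet
  facet normal 0.0000 1.0000 0.0000
    outer loop
      vertex 7.83 26.21 0.00
      vertex 0.00 26.21 6.74
      vertex 7.83 26.21 6.74
    endloop
  endfacet
  facet normal -1.0000 0.0000 0.0000
    outer loop
      vertex 0.00 26.21 0.00
      vertex 0.00 0.00 0.00
      vertex 0.00 0.00 6.74
    endloop
  endfacet
  facet normal -1.0000 0.0000 0.0000
    outer loop
      vertex 0.00 26.21 0.00
      vertex 0.00 0.00 6.74
      vertex 0.00 26.21 6.74
    endloop
  endfacet
endsolid part

The G0 Z moves step by Δz≈2.25 mm. Every layer's G1 loop is the same polygon, so the solid is a straight extrusion of it from z=0 to z≈6.74. Closing with flat bottom and top caps and triangulating gives 20 facets — an L-shaped prism: outer 20.9 × 26.2 mm, arm thicknesses ≈ 6.23 mm (horizontal) and 7.83 mm (vertical), extruded 6.74 mm in z.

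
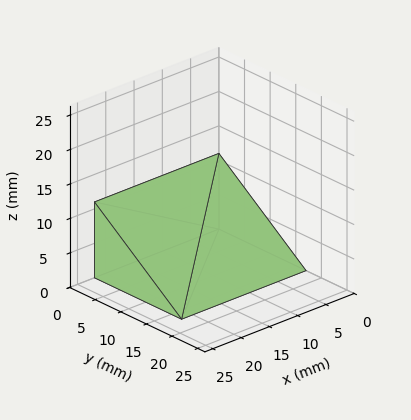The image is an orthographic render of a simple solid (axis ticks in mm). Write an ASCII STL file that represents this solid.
Reading the render: the shape is a wedge (ramp): 22 × 17 mm base, rising to 11 mm along the y=0 edge and sloping linearly to z=0 at y=17 (dimensions read to the nearest mm from the axis ticks). For the STL, each face is triangulated and given an outward normal.

solid part
  facet normal 0.0000 0.0000 -1.0000
    outer loop
      vertex 22.0 17.0 0.0
      vertex 22.0 0.0 0.0
      vertex 0.0 0.0 0.0
    endloop
  endfacet
  facet normal 0.0000 0.0000 -1.0000
    outer loop
      vertex 0.0 17.0 0.0
      vertex 22.0 17.0 0.0
      vertex 0.0 0.0 0.0
    endloop
  endfacet
  facet normal 0.0000 -1.0000 0.0000
    outer loop
      vertex 0.0 0.0 0.0
      vertex 22.0 0.0 0.0
      vertex 22.0 0.0 11.0
    endloop
  endfacet
  facet normal 0.0000 -1.0000 0.0000
    outer loop
      vertex 0.0 0.0 0.0
      vertex 22.0 0.0 11.0
      vertex 0.0 0.0 11.0
    endloop
  endfacet
  facet normal 0.0000 0.5433 0.8396
    outer loop
      vertex 0.0 0.0 11.0
      vertex 22.0 0.0 11.0
      vertex 22.0 17.0 0.0
    endloop
  endfacet
  facet normal 0.0000 0.5433 0.8396
    outer loop
      vertex 0.0 0.0 11.0
      vertex 22.0 17.0 0.0
      vertex 0.0 17.0 0.0
    endloop
  endfacet
  facet normal -1.0000 0.0000 0.0000
    outer loop
      vertex 0.0 0.0 11.0
      vertex 0.0 17.0 0.0
      vertex 0.0 0.0 0.0
    endloop
  endfacet
  facet normal 1.0000 0.0000 0.0000
    outer loop
      vertex 22.0 0.0 0.0
      vertex 22.0 17.0 0.0
      vertex 22.0 0.0 11.0
    endloop
  endfacet
endsolid part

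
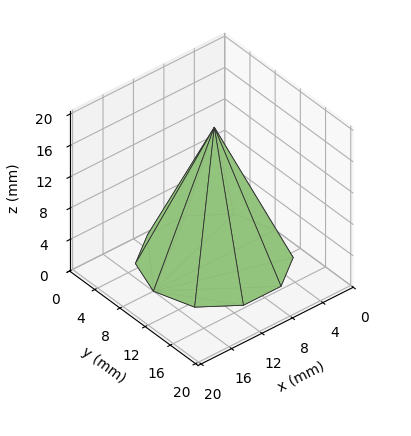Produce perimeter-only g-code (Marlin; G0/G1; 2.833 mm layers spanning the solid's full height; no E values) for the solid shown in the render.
Reading the render: the shape is a regular 10-sided pyramid, base circumscribed radius ≈ 8 mm, apex at z ≈ 17 mm (dimensions read to the nearest mm from the axis ticks). For the g-code, the solid's height is divided into equal slices at the stated Δz and each level perimeter traced with G1 moves after a G0 lift.

; perimeter-only toolpath
G21 ; units = mm
G90 ; absolute positioning
G28 ; home
; layer 1
G0 Z2.833
G0 X14.667 Y8.000
G1 X13.393 Y11.918
G1 X10.060 Y14.340
G1 X5.940 Y14.340
G1 X2.607 Y11.918
G1 X1.333 Y8.000
G1 X2.607 Y4.082
G1 X5.940 Y1.660
G1 X10.060 Y1.660
G1 X13.393 Y4.082
G1 X14.667 Y8.000
; layer 2
G0 Z5.667
G0 X13.333 Y8.000
G1 X12.315 Y11.135
G1 X9.648 Y13.072
G1 X6.352 Y13.072
G1 X3.685 Y11.135
G1 X2.667 Y8.000
G1 X3.685 Y4.865
G1 X6.352 Y2.928
G1 X9.648 Y2.928
G1 X12.315 Y4.865
G1 X13.333 Y8.000
; layer 3
G0 Z8.500
G0 X12.000 Y8.000
G1 X11.236 Y10.351
G1 X9.236 Y11.804
G1 X6.764 Y11.804
G1 X4.764 Y10.351
G1 X4.000 Y8.000
G1 X4.764 Y5.649
G1 X6.764 Y4.196
G1 X9.236 Y4.196
G1 X11.236 Y5.649
G1 X12.000 Y8.000
; layer 4
G0 Z11.333
G0 X10.667 Y8.000
G1 X10.157 Y9.567
G1 X8.824 Y10.536
G1 X7.176 Y10.536
G1 X5.843 Y9.567
G1 X5.333 Y8.000
G1 X5.843 Y6.433
G1 X7.176 Y5.464
G1 X8.824 Y5.464
G1 X10.157 Y6.433
G1 X10.667 Y8.000
; layer 5
G0 Z14.167
G0 X9.333 Y8.000
G1 X9.079 Y8.784
G1 X8.412 Y9.268
G1 X7.588 Y9.268
G1 X6.921 Y8.784
G1 X6.667 Y8.000
G1 X6.921 Y7.216
G1 X7.588 Y6.732
G1 X8.412 Y6.732
G1 X9.079 Y7.216
G1 X9.333 Y8.000
M2 ; end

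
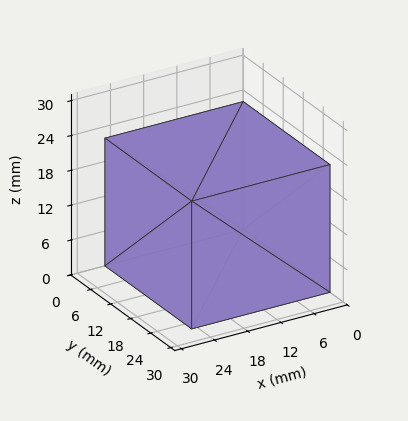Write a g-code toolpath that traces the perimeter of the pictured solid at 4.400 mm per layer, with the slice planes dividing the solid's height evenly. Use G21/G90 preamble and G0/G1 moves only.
Reading the render: the shape is a rectangular box, roughly 25 × 26 mm footprint and 22 mm tall (dimensions read to the nearest mm from the axis ticks). For the g-code, the solid's height is divided into equal slices at the stated Δz and each level perimeter traced with G1 moves after a G0 lift.

; perimeter-only toolpath
G21 ; units = mm
G90 ; absolute positioning
G28 ; home
; layer 1
G0 Z4.400
G0 X0.000 Y0.000
G1 X25.000 Y0.000
G1 X25.000 Y26.000
G1 X0.000 Y26.000
G1 X0.000 Y0.000
; layer 2
G0 Z8.800
G0 X0.000 Y0.000
G1 X25.000 Y0.000
G1 X25.000 Y26.000
G1 X0.000 Y26.000
G1 X0.000 Y0.000
; layer 3
G0 Z13.200
G0 X0.000 Y0.000
G1 X25.000 Y0.000
G1 X25.000 Y26.000
G1 X0.000 Y26.000
G1 X0.000 Y0.000
; layer 4
G0 Z17.600
G0 X0.000 Y0.000
G1 X25.000 Y0.000
G1 X25.000 Y26.000
G1 X0.000 Y26.000
G1 X0.000 Y0.000
; layer 5
G0 Z22.000
G0 X0.000 Y0.000
G1 X25.000 Y0.000
G1 X25.000 Y26.000
G1 X0.000 Y26.000
G1 X0.000 Y0.000
M2 ; end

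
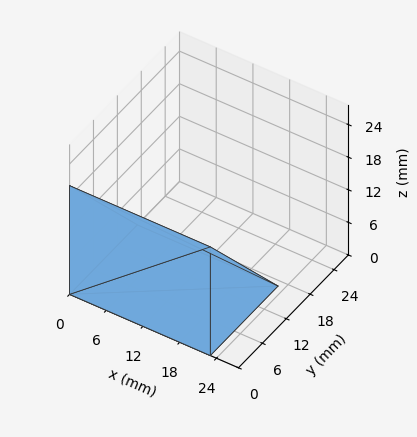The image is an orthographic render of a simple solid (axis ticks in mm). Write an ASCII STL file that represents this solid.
Reading the render: the shape is a wedge (ramp): 23 × 17 mm base, rising to 20 mm along the y=0 edge and sloping linearly to z=0 at y=17 (dimensions read to the nearest mm from the axis ticks). For the STL, each face is triangulated and given an outward normal.

solid part
  facet normal 0.0000 0.0000 -1.0000
    outer loop
      vertex 23.0 17.0 0.0
      vertex 23.0 0.0 0.0
      vertex 0.0 0.0 0.0
    endloop
  endfacet
  facet normal 0.0000 0.0000 -1.0000
    outer loop
      vertex 0.0 17.0 0.0
      vertex 23.0 17.0 0.0
      vertex 0.0 0.0 0.0
    endloop
  endfacet
  facet normal 0.0000 -1.0000 0.0000
    outer loop
      vertex 0.0 0.0 0.0
      vertex 23.0 0.0 0.0
      vertex 23.0 0.0 20.0
    endloop
  endfacet
  facet normal 0.0000 -1.0000 0.0000
    outer loop
      vertex 0.0 0.0 0.0
      vertex 23.0 0.0 20.0
      vertex 0.0 0.0 20.0
    endloop
  endfacet
  facet normal 0.0000 0.7619 0.6476
    outer loop
      vertex 0.0 0.0 20.0
      vertex 23.0 0.0 20.0
      vertex 23.0 17.0 0.0
    endloop
  endfacet
  facet normal 0.0000 0.7619 0.6476
    outer loop
      vertex 0.0 0.0 20.0
      vertex 23.0 17.0 0.0
      vertex 0.0 17.0 0.0
    endloop
  endfacet
  facet normal -1.0000 0.0000 0.0000
    outer loop
      vertex 0.0 0.0 20.0
      vertex 0.0 17.0 0.0
      vertex 0.0 0.0 0.0
    endloop
  endfacet
  facet normal 1.0000 0.0000 0.0000
    outer loop
      vertex 23.0 0.0 0.0
      vertex 23.0 17.0 0.0
      vertex 23.0 0.0 20.0
    endloop
  endfacet
endsolid part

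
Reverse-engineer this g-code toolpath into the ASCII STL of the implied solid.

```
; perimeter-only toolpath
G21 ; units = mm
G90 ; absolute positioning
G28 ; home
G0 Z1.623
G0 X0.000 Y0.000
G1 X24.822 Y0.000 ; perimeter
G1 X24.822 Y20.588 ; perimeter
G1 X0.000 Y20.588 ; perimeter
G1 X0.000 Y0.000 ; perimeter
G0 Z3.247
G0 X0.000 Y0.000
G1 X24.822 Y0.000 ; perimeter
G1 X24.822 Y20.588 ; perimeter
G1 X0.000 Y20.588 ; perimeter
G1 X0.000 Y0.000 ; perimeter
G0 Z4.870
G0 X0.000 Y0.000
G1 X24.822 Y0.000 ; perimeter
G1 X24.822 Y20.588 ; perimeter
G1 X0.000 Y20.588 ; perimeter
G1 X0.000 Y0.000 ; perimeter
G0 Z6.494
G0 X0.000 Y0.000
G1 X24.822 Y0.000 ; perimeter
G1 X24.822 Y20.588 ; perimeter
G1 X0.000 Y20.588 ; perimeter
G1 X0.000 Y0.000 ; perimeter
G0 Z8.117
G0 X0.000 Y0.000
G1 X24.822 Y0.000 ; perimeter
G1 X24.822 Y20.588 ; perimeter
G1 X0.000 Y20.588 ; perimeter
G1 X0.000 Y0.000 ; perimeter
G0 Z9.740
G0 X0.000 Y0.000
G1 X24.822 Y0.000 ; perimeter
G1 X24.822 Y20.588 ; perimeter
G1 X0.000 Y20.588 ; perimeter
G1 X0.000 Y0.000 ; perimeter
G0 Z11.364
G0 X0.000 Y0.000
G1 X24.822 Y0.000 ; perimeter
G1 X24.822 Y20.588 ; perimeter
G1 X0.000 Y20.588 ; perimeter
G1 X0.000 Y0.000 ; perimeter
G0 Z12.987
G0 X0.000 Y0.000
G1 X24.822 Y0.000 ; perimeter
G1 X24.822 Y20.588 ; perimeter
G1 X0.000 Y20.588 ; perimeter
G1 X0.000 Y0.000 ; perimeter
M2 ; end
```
solid part
  facet normal 0.0000 0.0000 -1.0000
    outer loop
      vertex 24.822 20.588 0.000
      vertex 24.822 0.000 0.000
      vertex 0.000 0.000 0.000
    endloop
  endfacet
  facet normal 0.0000 0.0000 -1.0000
    outer loop
      vertex 0.000 20.588 0.000
      vertex 24.822 20.588 0.000
      vertex 0.000 0.000 0.000
    endloop
  endfacet
  facet normal 0.0000 0.0000 1.0000
    outer loop
      vertex 0.000 0.000 12.987
      vertex 24.822 0.000 12.987
      vertex 24.822 20.588 12.987
    endloop
  endfacet
  facet normal 0.0000 0.0000 1.0000
    outer loop
      vertex 0.000 0.000 12.987
      vertex 24.822 20.588 12.987
      vertex 0.000 20.588 12.987
    endloop
  endfacet
  facet normal 0.0000 -1.0000 0.0000
    outer loop
      vertex 0.000 0.000 0.000
      vertex 24.822 0.000 0.000
      vertex 24.822 0.000 12.987
    endloop
  endfacet
  facet normal 0.0000 -1.0000 0.0000
    outer loop
      vertex 0.000 0.000 0.000
      vertex 24.822 0.000 12.987
      vertex 0.000 0.000 12.987
    endloop
  endfacet
  facet normal 0.0000 1.0000 0.0000
    outer loop
      vertex 24.822 20.588 12.987
      vertex 24.822 20.588 0.000
      vertex 0.000 20.588 0.000
    endloop
  endfacet
  facet normal 0.0000 1.0000 0.0000
    outer loop
      vertex 0.000 20.588 12.987
      vertex 24.822 20.588 12.987
      vertex 0.000 20.588 0.000
    endloop
  endfacet
  facet normal -1.0000 0.0000 0.0000
    outer loop
      vertex 0.000 20.588 12.987
      vertex 0.000 20.588 0.000
      vertex 0.000 0.000 0.000
    endloop
  endfacet
  facet normal -1.0000 0.0000 0.0000
    outer loop
      vertex 0.000 0.000 12.987
      vertex 0.000 20.588 12.987
      vertex 0.000 0.000 0.000
    endloop
  endfacet
  facet normal 1.0000 0.0000 0.0000
    outer loop
      vertex 24.822 0.000 0.000
      vertex 24.822 20.588 0.000
      vertex 24.822 20.588 12.987
    endloop
  endfacet
  facet normal 1.0000 0.0000 0.0000
    outer loop
      vertex 24.822 0.000 0.000
      vertex 24.822 20.588 12.987
      vertex 24.822 0.000 12.987
    endloop
  endfacet
endsolid part

The G0 Z moves step by Δz≈1.623 mm. Every layer's G1 loop is the same polygon, so the solid is a straight extrusion of it from z=0 to z≈13. Closing with flat bottom and top caps and triangulating gives 12 facets — a rectangular box, roughly 24.8 × 20.6 mm footprint and 13 mm tall.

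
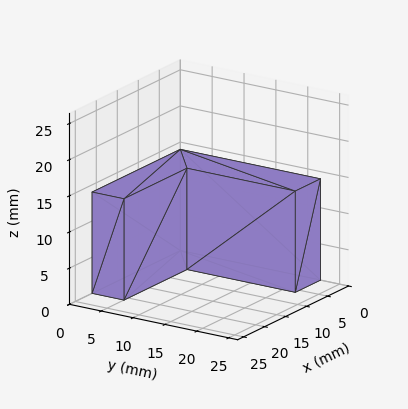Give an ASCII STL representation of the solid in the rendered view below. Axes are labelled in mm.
Reading the render: the shape is an L-shaped prism: outer 21 × 22 mm, arm thicknesses ≈ 5 mm (horizontal) and 6 mm (vertical), extruded 14 mm in z (dimensions read to the nearest mm from the axis ticks). For the STL, each face is triangulated and given an outward normal.

solid part
  facet normal 0.0000 0.0000 -1.0000
    outer loop
      vertex 21.000 5.000 0.000
      vertex 21.000 0.000 0.000
      vertex 0.000 0.000 0.000
    endloop
  endfacet
  facet normal 0.0000 0.0000 -1.0000
    outer loop
      vertex 6.000 5.000 0.000
      vertex 21.000 5.000 0.000
      vertex 0.000 0.000 0.000
    endloop
  endfacet
  facet normal 0.0000 0.0000 -1.0000
    outer loop
      vertex 6.000 22.000 0.000
      vertex 6.000 5.000 0.000
      vertex 0.000 0.000 0.000
    endloop
  endfacet
  facet normal 0.0000 0.0000 -1.0000
    outer loop
      vertex 0.000 22.000 0.000
      vertex 6.000 22.000 0.000
      vertex 0.000 0.000 0.000
    endloop
  endfacet
  facet normal 0.0000 0.0000 1.0000
    outer loop
      vertex 0.000 0.000 14.000
      vertex 21.000 0.000 14.000
      vertex 21.000 5.000 14.000
    endloop
  endfacet
  facet normal 0.0000 0.0000 1.0000
    outer loop
      vertex 0.000 0.000 14.000
      vertex 21.000 5.000 14.000
      vertex 6.000 5.000 14.000
    endloop
  endfacet
  facet normal 0.0000 0.0000 1.0000
    outer loop
      vertex 0.000 0.000 14.000
      vertex 6.000 5.000 14.000
      vertex 6.000 22.000 14.000
    endloop
  endfacet
  facet normal 0.0000 0.0000 1.0000
    outer loop
      vertex 0.000 0.000 14.000
      vertex 6.000 22.000 14.000
      vertex 0.000 22.000 14.000
    endloop
  endfacet
  facet normal 0.0000 -1.0000 0.0000
    outer loop
      vertex 0.000 0.000 0.000
      vertex 21.000 0.000 0.000
      vertex 21.000 0.000 14.000
    endloop
  endfacet
  facet normal 0.0000 -1.0000 0.0000
    outer loop
      vertex 0.000 0.000 0.000
      vertex 21.000 0.000 14.000
      vertex 0.000 0.000 14.000
    endloop
  endfacet
  facet normal 1.0000 0.0000 0.0000
    outer loop
      vertex 21.000 0.000 0.000
      vertex 21.000 5.000 0.000
      vertex 21.000 5.000 14.000
    endloop
  endfacet
  facet normal 1.0000 0.0000 0.0000
    outer loop
      vertex 21.000 0.000 0.000
      vertex 21.000 5.000 14.000
      vertex 21.000 0.000 14.000
    endloop
  endfacet
  facet normal 0.0000 1.0000 0.0000
    outer loop
      vertex 21.000 5.000 0.000
      vertex 6.000 5.000 0.000
      vertex 6.000 5.000 14.000
    endloop
  endfacet
  facet normal 0.0000 1.0000 0.0000
    outer loop
      vertex 21.000 5.000 0.000
      vertex 6.000 5.000 14.000
      vertex 21.000 5.000 14.000
    endloop
  endfacet
  facet normal 1.0000 0.0000 0.0000
    outer loop
      vertex 6.000 5.000 0.000
      vertex 6.000 22.000 0.000
      vertex 6.000 22.000 14.000
    endloop
  endfacet
  facet normal 1.0000 0.0000 0.0000
    outer loop
      vertex 6.000 5.000 0.000
      vertex 6.000 22.000 14.000
      vertex 6.000 5.000 14.000
    endloop
  endfacet
  facet normal 0.0000 1.0000 0.0000
    outer loop
      vertex 6.000 22.000 0.000
      vertex 0.000 22.000 0.000
      vertex 0.000 22.000 14.000
    endloop
  endfacet
  facet normal 0.0000 1.0000 0.0000
    outer loop
      vertex 6.000 22.000 0.000
      vertex 0.000 22.000 14.000
      vertex 6.000 22.000 14.000
    endloop
  endfacet
  facet normal -1.0000 0.0000 0.0000
    outer loop
      vertex 0.000 22.000 0.000
      vertex 0.000 0.000 0.000
      vertex 0.000 0.000 14.000
    endloop
  endfacet
  facet normal -1.0000 0.0000 0.0000
    outer loop
      vertex 0.000 22.000 0.000
      vertex 0.000 0.000 14.000
      vertex 0.000 22.000 14.000
    endloop
  endfacet
endsolid part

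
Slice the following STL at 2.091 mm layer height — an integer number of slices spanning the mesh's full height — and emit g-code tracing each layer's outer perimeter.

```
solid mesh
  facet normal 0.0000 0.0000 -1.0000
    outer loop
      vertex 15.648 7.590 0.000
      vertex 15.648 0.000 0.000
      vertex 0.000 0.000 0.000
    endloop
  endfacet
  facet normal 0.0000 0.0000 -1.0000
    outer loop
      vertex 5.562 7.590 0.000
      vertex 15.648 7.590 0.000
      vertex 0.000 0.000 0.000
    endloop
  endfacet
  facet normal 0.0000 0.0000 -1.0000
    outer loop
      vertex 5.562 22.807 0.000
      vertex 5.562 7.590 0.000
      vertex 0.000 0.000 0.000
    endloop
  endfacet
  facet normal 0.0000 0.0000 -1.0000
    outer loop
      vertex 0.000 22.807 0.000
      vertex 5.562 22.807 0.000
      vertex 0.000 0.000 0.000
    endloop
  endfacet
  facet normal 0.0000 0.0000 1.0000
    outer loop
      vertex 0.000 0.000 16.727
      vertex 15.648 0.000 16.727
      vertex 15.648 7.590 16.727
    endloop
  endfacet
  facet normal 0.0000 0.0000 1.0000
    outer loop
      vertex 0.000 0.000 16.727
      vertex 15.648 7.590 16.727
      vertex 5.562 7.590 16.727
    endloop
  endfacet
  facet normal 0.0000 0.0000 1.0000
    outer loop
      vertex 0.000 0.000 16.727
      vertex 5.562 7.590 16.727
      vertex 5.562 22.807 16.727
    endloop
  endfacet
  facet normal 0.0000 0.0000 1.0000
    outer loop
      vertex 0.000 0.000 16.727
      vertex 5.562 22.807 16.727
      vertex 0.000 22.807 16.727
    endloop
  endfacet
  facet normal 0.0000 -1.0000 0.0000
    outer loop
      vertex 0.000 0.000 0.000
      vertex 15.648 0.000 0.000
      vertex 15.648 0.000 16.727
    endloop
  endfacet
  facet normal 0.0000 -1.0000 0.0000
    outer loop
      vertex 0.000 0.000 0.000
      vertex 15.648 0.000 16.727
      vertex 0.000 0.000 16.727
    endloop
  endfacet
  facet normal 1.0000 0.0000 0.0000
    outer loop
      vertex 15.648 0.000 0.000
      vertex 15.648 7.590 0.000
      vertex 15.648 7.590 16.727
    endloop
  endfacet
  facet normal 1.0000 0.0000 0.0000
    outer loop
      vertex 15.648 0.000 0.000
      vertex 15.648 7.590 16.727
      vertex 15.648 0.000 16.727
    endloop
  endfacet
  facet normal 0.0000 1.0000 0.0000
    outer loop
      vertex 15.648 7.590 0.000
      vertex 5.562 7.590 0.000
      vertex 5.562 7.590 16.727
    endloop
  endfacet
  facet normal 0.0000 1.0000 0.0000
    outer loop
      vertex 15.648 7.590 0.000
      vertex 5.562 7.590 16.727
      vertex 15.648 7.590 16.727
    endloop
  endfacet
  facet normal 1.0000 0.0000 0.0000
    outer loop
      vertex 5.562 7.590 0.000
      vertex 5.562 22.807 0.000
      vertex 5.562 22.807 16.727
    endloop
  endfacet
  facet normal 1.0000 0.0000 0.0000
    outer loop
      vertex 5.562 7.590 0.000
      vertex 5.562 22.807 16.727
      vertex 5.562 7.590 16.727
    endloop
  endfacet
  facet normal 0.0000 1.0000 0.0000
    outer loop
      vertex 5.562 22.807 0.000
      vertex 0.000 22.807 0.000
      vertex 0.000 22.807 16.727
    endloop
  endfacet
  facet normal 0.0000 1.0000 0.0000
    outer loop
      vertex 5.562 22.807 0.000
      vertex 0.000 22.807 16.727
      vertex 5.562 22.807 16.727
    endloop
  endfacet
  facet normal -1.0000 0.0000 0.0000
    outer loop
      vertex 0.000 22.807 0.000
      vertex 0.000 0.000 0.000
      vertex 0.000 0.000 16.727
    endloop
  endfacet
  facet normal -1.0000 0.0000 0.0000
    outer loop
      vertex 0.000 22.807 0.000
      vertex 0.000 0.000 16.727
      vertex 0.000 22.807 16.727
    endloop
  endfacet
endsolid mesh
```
; perimeter-only toolpath
G21 ; units = mm
G90 ; absolute positioning
G28 ; home
; layer 1
G0 Z2.091
G0 X0.000 Y0.000
G1 X15.648 Y0.000
G1 X15.648 Y7.590
G1 X5.562 Y7.590
G1 X5.562 Y22.807
G1 X0.000 Y22.807
G1 X0.000 Y0.000
; layer 2
G0 Z4.182
G0 X0.000 Y0.000
G1 X15.648 Y0.000
G1 X15.648 Y7.590
G1 X5.562 Y7.590
G1 X5.562 Y22.807
G1 X0.000 Y22.807
G1 X0.000 Y0.000
; layer 3
G0 Z6.273
G0 X0.000 Y0.000
G1 X15.648 Y0.000
G1 X15.648 Y7.590
G1 X5.562 Y7.590
G1 X5.562 Y22.807
G1 X0.000 Y22.807
G1 X0.000 Y0.000
; layer 4
G0 Z8.364
G0 X0.000 Y0.000
G1 X15.648 Y0.000
G1 X15.648 Y7.590
G1 X5.562 Y7.590
G1 X5.562 Y22.807
G1 X0.000 Y22.807
G1 X0.000 Y0.000
; layer 5
G0 Z10.454
G0 X0.000 Y0.000
G1 X15.648 Y0.000
G1 X15.648 Y7.590
G1 X5.562 Y7.590
G1 X5.562 Y22.807
G1 X0.000 Y22.807
G1 X0.000 Y0.000
; layer 6
G0 Z12.545
G0 X0.000 Y0.000
G1 X15.648 Y0.000
G1 X15.648 Y7.590
G1 X5.562 Y7.590
G1 X5.562 Y22.807
G1 X0.000 Y22.807
G1 X0.000 Y0.000
; layer 7
G0 Z14.636
G0 X0.000 Y0.000
G1 X15.648 Y0.000
G1 X15.648 Y7.590
G1 X5.562 Y7.590
G1 X5.562 Y22.807
G1 X0.000 Y22.807
G1 X0.000 Y0.000
; layer 8
G0 Z16.727
G0 X0.000 Y0.000
G1 X15.648 Y0.000
G1 X15.648 Y7.590
G1 X5.562 Y7.590
G1 X5.562 Y22.807
G1 X0.000 Y22.807
G1 X0.000 Y0.000
M2 ; end

The solid is an L-shaped prism: outer 15.6 × 22.8 mm, arm thicknesses ≈ 7.59 mm (horizontal) and 5.56 mm (vertical), extruded 16.7 mm in z. Slicing at Δz = 2.091 mm — 8 equal slices spanning the solid's height, so layer i sits at z = i·h/8 — gives 8 non-empty perimeters. Each is a 6-segment closed polygon; G0 lifts to the layer z and rapids to the start vertex, then G1 traces the edges.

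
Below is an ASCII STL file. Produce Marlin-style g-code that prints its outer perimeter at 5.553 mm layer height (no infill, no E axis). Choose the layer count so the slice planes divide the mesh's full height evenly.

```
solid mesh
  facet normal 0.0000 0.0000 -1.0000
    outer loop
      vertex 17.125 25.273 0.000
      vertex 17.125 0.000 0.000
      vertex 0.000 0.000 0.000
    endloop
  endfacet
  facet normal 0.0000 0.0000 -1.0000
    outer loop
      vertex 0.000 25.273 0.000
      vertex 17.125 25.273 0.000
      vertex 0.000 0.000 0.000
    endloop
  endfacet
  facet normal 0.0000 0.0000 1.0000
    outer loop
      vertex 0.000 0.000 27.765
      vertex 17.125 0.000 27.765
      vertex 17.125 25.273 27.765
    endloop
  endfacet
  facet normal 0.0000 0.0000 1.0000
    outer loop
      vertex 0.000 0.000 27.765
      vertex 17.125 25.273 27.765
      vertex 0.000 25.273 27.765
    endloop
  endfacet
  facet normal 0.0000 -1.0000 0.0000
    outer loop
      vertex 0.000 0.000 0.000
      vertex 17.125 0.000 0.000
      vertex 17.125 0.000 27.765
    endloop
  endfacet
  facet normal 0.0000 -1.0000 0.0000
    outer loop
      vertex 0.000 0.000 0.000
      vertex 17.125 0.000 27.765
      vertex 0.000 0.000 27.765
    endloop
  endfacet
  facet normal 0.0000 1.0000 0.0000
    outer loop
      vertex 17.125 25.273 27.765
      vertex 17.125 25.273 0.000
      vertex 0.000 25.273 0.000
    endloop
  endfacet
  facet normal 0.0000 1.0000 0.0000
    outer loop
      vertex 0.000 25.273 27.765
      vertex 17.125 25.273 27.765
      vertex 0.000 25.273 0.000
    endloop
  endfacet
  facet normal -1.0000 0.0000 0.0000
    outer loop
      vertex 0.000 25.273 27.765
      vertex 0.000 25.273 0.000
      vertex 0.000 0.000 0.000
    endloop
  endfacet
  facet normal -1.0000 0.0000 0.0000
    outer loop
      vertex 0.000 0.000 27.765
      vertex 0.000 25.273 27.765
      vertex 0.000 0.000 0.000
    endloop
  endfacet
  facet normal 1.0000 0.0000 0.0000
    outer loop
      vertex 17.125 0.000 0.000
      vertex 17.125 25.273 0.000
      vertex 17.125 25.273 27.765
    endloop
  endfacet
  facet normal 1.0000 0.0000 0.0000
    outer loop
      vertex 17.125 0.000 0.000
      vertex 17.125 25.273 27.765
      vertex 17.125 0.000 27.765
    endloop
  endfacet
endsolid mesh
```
; perimeter-only toolpath
G21 ; units = mm
G90 ; absolute positioning
G28 ; home
; layer 1
G0 Z5.553
G0 X0.000 Y0.000
G1 X17.125 Y0.000
G1 X17.125 Y25.273
G1 X0.000 Y25.273
G1 X0.000 Y0.000
; layer 2
G0 Z11.106
G0 X0.000 Y0.000
G1 X17.125 Y0.000
G1 X17.125 Y25.273
G1 X0.000 Y25.273
G1 X0.000 Y0.000
; layer 3
G0 Z16.659
G0 X0.000 Y0.000
G1 X17.125 Y0.000
G1 X17.125 Y25.273
G1 X0.000 Y25.273
G1 X0.000 Y0.000
; layer 4
G0 Z22.212
G0 X0.000 Y0.000
G1 X17.125 Y0.000
G1 X17.125 Y25.273
G1 X0.000 Y25.273
G1 X0.000 Y0.000
; layer 5
G0 Z27.765
G0 X0.000 Y0.000
G1 X17.125 Y0.000
G1 X17.125 Y25.273
G1 X0.000 Y25.273
G1 X0.000 Y0.000
M2 ; end

The solid is a rectangular box, roughly 17.1 × 25.3 mm footprint and 27.8 mm tall. Slicing at Δz = 5.553 mm — 5 equal slices spanning the solid's height, so layer i sits at z = i·h/5 — gives 5 non-empty perimeters. Each is a 4-segment closed polygon; G0 lifts to the layer z and rapids to the start vertex, then G1 traces the edges.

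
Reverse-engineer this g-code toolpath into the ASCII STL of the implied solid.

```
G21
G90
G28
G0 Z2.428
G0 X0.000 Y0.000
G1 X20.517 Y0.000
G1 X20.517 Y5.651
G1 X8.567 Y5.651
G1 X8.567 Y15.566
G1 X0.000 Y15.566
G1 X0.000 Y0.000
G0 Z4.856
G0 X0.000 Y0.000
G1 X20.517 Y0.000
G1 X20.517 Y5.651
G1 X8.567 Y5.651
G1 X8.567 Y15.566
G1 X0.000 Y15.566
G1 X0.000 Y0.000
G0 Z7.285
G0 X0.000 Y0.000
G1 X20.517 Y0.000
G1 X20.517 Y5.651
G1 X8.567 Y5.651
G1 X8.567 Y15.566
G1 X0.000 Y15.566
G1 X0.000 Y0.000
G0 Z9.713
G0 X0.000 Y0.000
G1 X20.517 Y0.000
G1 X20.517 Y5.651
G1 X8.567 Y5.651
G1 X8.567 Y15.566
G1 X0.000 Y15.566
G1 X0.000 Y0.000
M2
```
solid part
  facet normal 0.0000 0.0000 -1.0000
    outer loop
      vertex 20.517 5.651 0.000
      vertex 20.517 0.000 0.000
      vertex 0.000 0.000 0.000
    endloop
  endfacet
  facet normal 0.0000 0.0000 -1.0000
    outer loop
      vertex 8.567 5.651 0.000
      vertex 20.517 5.651 0.000
      vertex 0.000 0.000 0.000
    endloop
  endfacet
  facet normal 0.0000 0.0000 -1.0000
    outer loop
      vertex 8.567 15.566 0.000
      vertex 8.567 5.651 0.000
      vertex 0.000 0.000 0.000
    endloop
  endfacet
  facet normal 0.0000 0.0000 -1.0000
    outer loop
      vertex 0.000 15.566 0.000
      vertex 8.567 15.566 0.000
      vertex 0.000 0.000 0.000
    endloop
  endfacet
  facet normal 0.0000 0.0000 1.0000
    outer loop
      vertex 0.000 0.000 9.713
      vertex 20.517 0.000 9.713
      vertex 20.517 5.651 9.713
    endloop
  endfacet
  facet normal 0.0000 0.0000 1.0000
    outer loop
      vertex 0.000 0.000 9.713
      vertex 20.517 5.651 9.713
      vertex 8.567 5.651 9.713
    endloop
  endfacet
  facet normal 0.0000 0.0000 1.0000
    outer loop
      vertex 0.000 0.000 9.713
      vertex 8.567 5.651 9.713
      vertex 8.567 15.566 9.713
    endloop
  endfacet
  facet normal 0.0000 0.0000 1.0000
    outer loop
      vertex 0.000 0.000 9.713
      vertex 8.567 15.566 9.713
      vertex 0.000 15.566 9.713
    endloop
  endfacet
  facet normal 0.0000 -1.0000 0.0000
    outer loop
      vertex 0.000 0.000 0.000
      vertex 20.517 0.000 0.000
      vertex 20.517 0.000 9.713
    endloop
  endfacet
  facet normal 0.0000 -1.0000 0.0000
    outer loop
      vertex 0.000 0.000 0.000
      vertex 20.517 0.000 9.713
      vertex 0.000 0.000 9.713
    endloop
  endfacet
  facet normal 1.0000 0.0000 0.0000
    outer loop
      vertex 20.517 0.000 0.000
      vertex 20.517 5.651 0.000
      vertex 20.517 5.651 9.713
    endloop
  endfacet
  facet normal 1.0000 0.0000 0.0000
    outer loop
      vertex 20.517 0.000 0.000
      vertex 20.517 5.651 9.713
      vertex 20.517 0.000 9.713
    endloop
  endfacet
  facet normal 0.0000 1.0000 0.0000
    outer loop
      vertex 20.517 5.651 0.000
      vertex 8.567 5.651 0.000
      vertex 8.567 5.651 9.713
    endloop
  endfacet
  facet normal 0.0000 1.0000 0.0000
    outer loop
      vertex 20.517 5.651 0.000
      vertex 8.567 5.651 9.713
      vertex 20.517 5.651 9.713
    endloop
  endfacet
  facet normal 1.0000 0.0000 0.0000
    outer loop
      vertex 8.567 5.651 0.000
      vertex 8.567 15.566 0.000
      vertex 8.567 15.566 9.713
    endloop
  endfacet
  facet normal 1.0000 0.0000 0.0000
    outer loop
      vertex 8.567 5.651 0.000
      vertex 8.567 15.566 9.713
      vertex 8.567 5.651 9.713
    endloop
  endfacet
  facet normal 0.0000 1.0000 0.0000
    outer loop
      vertex 8.567 15.566 0.000
      vertex 0.000 15.566 0.000
      vertex 0.000 15.566 9.713
    endloop
  endfacet
  facet normal 0.0000 1.0000 0.0000
    outer loop
      vertex 8.567 15.566 0.000
      vertex 0.000 15.566 9.713
      vertex 8.567 15.566 9.713
    endloop
  endfacet
  facet normal -1.0000 0.0000 0.0000
    outer loop
      vertex 0.000 15.566 0.000
      vertex 0.000 0.000 0.000
      vertex 0.000 0.000 9.713
    endloop
  endfacet
  facet normal -1.0000 0.0000 0.0000
    outer loop
      vertex 0.000 15.566 0.000
      vertex 0.000 0.000 9.713
      vertex 0.000 15.566 9.713
    endloop
  endfacet
endsolid part

The G0 Z moves step by Δz≈2.428 mm. Every layer's G1 loop is the same polygon, so the solid is a straight extrusion of it from z=0 to z≈9.71. Closing with flat bottom and top caps and triangulating gives 20 facets — an L-shaped prism: outer 20.5 × 15.6 mm, arm thicknesses ≈ 5.65 mm (horizontal) and 8.57 mm (vertical), extruded 9.71 mm in z.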